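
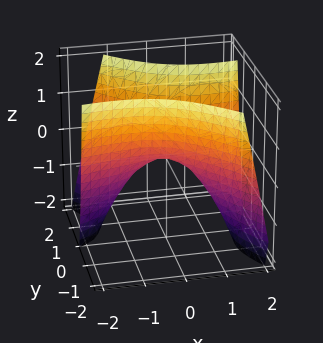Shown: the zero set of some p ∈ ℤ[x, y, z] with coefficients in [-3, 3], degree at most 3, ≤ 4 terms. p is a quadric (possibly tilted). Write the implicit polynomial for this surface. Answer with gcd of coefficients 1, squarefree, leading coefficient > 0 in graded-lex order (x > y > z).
x^2 - 3*x*y - 3*y^2 + 2*z

The degree is 2 — a generic line meets the surface in up to 2 points.
Reading off the gridlines: it crosses the x-axis at the gridline x = 0; one z-axis crossing is at z = 0; one y-axis crossing is at y = 0.
Fitting integer coefficients to these (and the overall shape) gives p.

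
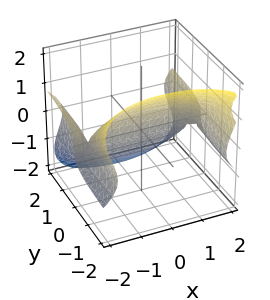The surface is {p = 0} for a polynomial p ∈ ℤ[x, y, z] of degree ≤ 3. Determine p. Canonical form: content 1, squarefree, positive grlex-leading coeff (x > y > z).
x^2*y - 2*y*z^2 - 2*z^3 - 3*y

1. Degree: the shape is more complex than any degree-2 surface, so deg p = 3.
2. Reading off the gridlines: one y-axis crossing is at y = 0; it meets the z-axis at z = 0 (among the integer gridlines); the visible x-axis segment lies entirely on the surface.
3. Together with the visible shape, these determine p as stated.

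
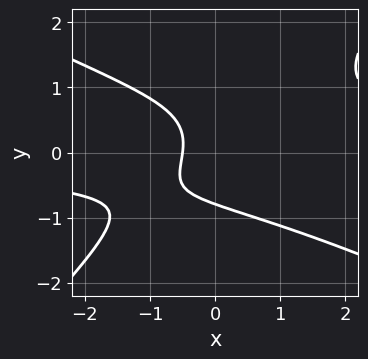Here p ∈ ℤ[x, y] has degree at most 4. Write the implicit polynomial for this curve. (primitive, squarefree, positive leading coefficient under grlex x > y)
x^2*y + x*y^2 - 2*y^3 - 2*x - 1

1. deg p = 3.
2. Putting this together gives p.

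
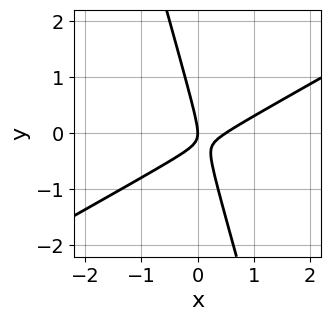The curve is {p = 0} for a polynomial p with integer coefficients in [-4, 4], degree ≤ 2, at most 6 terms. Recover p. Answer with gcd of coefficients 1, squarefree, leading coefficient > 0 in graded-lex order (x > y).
First, degree: a generic line meets the curve in up to 2 points, so deg p = 2.
Next, reading off the gridlines: it crosses the x-axis at the gridline x = 0; one y-axis crossing is at y = 0.
Finally, matching integer coefficients to the picture gives p.

2*x^2 - 3*x*y - y^2 - x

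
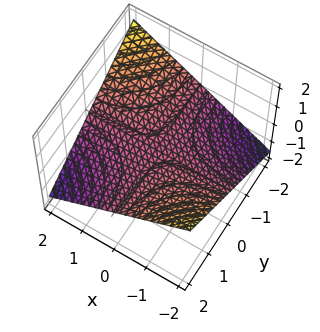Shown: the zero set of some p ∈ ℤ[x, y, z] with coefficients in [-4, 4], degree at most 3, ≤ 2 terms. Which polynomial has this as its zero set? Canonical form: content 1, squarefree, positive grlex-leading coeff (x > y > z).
x*y + 3*z

deg p = 2.
Checking where it meets the axes: every point of the y-axis in the box is on the surface; it crosses the z-axis at the gridline z = 0; every point of the x-axis in the box is on the surface.
Assembling these constraints gives the stated polynomial.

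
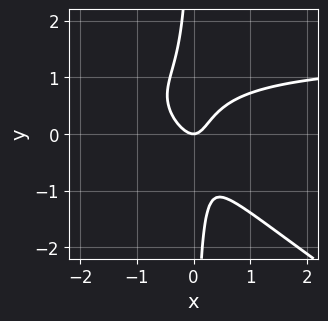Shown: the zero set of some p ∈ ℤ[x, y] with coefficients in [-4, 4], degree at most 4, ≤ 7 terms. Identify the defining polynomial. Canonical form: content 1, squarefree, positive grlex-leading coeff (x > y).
2*x^2*y + 3*x*y^2 - 3*x^2 - x*y + y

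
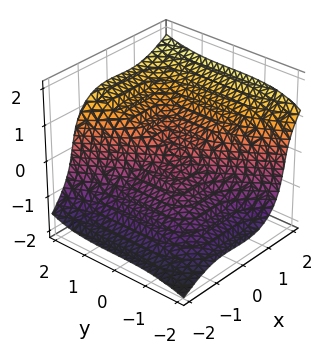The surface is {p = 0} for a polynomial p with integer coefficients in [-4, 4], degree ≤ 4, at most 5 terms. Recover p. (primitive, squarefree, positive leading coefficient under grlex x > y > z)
(a) The degree is 3 — the shape is more complex than any degree-2 surface.
(b) Checking where it meets the axes: it crosses the x-axis at the gridline x = 0; it crosses the y-axis at the gridline y = 0; it meets the z-axis at z = 0 (among the integer gridlines).
(c) Fitting integer coefficients to these (and the overall shape) gives p.

3*x^3 - 2*x^2*z + y^3 - 3*z^3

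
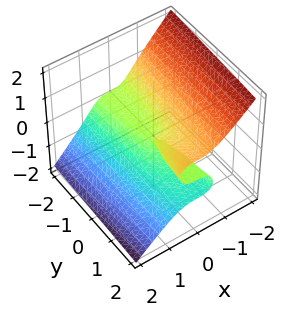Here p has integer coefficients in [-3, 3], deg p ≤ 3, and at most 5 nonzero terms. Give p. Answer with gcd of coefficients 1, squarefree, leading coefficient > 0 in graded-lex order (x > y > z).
3*x^3 + 3*z^3 - y*z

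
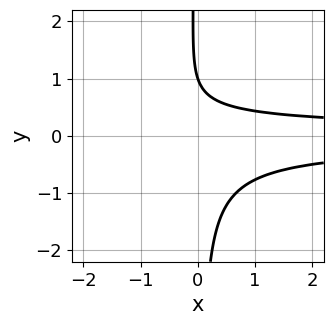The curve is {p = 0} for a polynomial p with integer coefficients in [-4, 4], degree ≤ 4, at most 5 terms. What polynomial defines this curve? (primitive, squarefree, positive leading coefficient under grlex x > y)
3*x*y^2 + y - 1

The degree is 3 — the shape is more complex than any degree-2 curve.
Reading off the gridlines: it crosses the y-axis at the gridline y = 1; the curve avoids every integer x-axis point in the box.
Matching integer coefficients to the picture gives p.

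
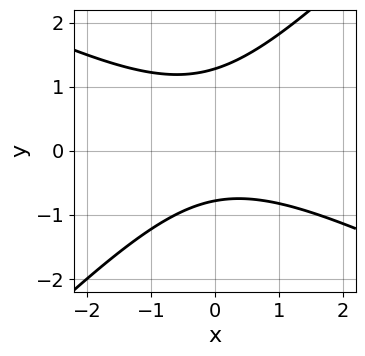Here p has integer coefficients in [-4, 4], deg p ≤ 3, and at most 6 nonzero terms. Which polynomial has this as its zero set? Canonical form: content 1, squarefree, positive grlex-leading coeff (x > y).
x^2 + x*y - 2*y^2 + y + 2

First, deg p = 2.
Next, checking where it meets the axes: it misses every integer gridline on the x-axis.
Finally, matching integer coefficients to the picture gives p.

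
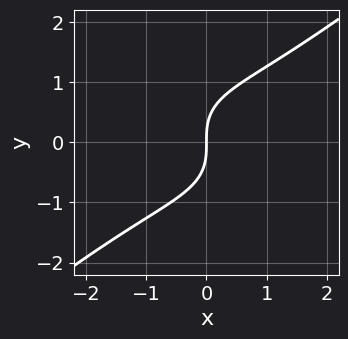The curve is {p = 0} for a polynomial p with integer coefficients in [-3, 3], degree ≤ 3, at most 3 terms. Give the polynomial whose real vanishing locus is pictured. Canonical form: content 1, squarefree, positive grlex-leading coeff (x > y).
deg p = 3.
Against the integer gridlines: one x-axis crossing is at x = 0; one y-axis crossing is at y = 0.
Together with the visible shape, these determine p as stated.

x^3 - 2*y^3 + 3*x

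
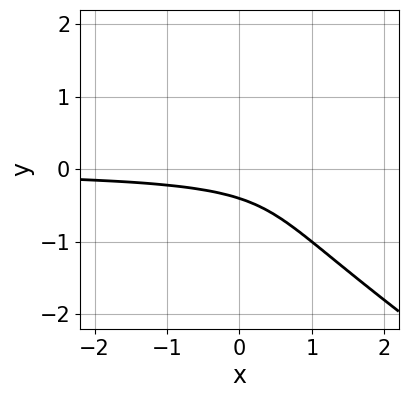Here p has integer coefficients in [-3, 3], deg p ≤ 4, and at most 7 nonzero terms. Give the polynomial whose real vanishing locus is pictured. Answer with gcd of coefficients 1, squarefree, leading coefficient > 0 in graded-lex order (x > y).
2*x*y^2 + 3*y^3 - 2*x*y + 2*y + 1

1. Degree: the shape is more complex than any degree-2 curve, so deg p = 3.
2. Against the integer gridlines: the curve avoids every integer x-axis point in the box.
3. Matching integer coefficients to the picture gives p.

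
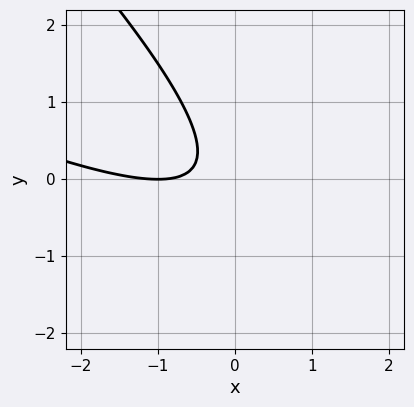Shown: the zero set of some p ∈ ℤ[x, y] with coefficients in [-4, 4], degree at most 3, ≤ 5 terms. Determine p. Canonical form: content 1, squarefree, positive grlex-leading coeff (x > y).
First, deg p = 2. The shape is more complex than any degree-1 curve.
Next, from the axis intercepts and sections: it crosses the x-axis at the gridline x = -1; it misses every integer gridline on the y-axis.
Finally, these observations pin down the coefficients.

x^2 + 3*x*y + 2*y^2 + 2*x + 1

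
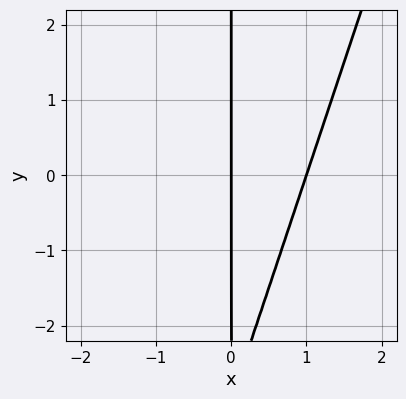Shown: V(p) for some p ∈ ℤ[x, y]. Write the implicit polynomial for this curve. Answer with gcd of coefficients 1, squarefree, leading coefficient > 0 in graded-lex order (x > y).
First, degree: the shape is more complex than any degree-1 curve, so deg p = 2.
Next, checking where it meets the axes: the visible y-axis segment lies entirely on the curve; the x-axis gridline crossings are at x ∈ {0, 1}.
Finally, the integer polynomial consistent with all of this is the stated p.

3*x^2 - x*y - 3*x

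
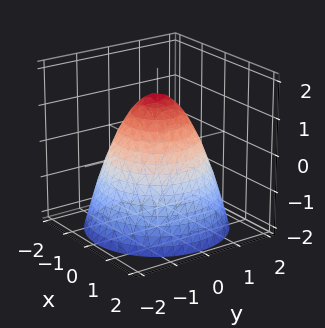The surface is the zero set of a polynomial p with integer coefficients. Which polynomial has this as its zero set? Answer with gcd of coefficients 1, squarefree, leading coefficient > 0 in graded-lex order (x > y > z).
2*x^2 + 2*y^2 + 2*z - 3

First, the degree is 2 — a generic line meets the surface in up to 2 points.
Then, symmetries: rotational symmetry about the z-axis ⇒ p depends on x, y only through x² + y².
Next, from the axis intercepts and sections: a circular section at z = -2 has radius between 1 and 2.
Finally, fitting integer coefficients to these (and the overall shape) gives p.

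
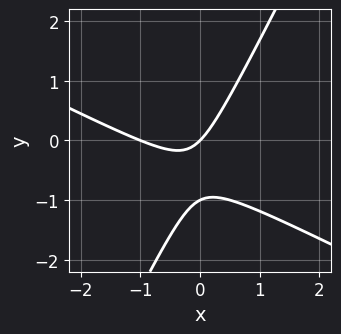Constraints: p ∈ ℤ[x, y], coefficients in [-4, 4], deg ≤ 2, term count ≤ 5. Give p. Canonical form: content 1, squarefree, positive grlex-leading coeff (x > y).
2*x^2 + 3*x*y - 2*y^2 + 2*x - 2*y

The degree is 2 — the shape is more complex than any degree-1 curve.
Reading off the gridlines: the x-axis gridline crossings are at x ∈ {-1, 0}; the y-axis gridline crossings are at y ∈ {-1, 0}.
Matching integer coefficients to the picture gives p.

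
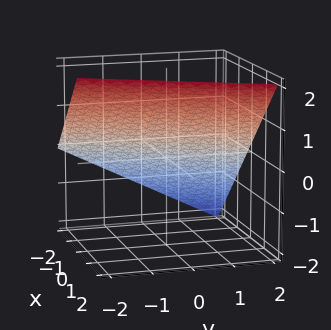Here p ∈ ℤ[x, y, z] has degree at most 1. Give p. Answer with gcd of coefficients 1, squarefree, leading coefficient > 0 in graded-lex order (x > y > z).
2*x - y - 2*z + 2

1. The degree is 1 — every cross-section is a straight line — this is a plane.
2. From the visible intercepts: it meets the y-axis at y = 2 (among the integer gridlines); it meets the z-axis at z = 1 (among the integer gridlines); one x-axis crossing is at x = -1.
3. Fitting integer coefficients to these (and the overall shape) gives p.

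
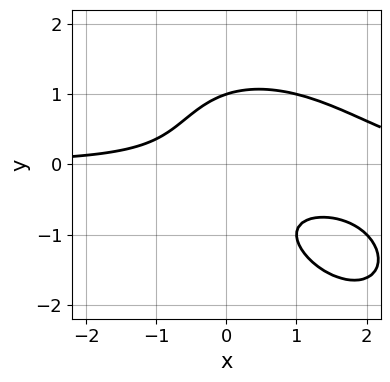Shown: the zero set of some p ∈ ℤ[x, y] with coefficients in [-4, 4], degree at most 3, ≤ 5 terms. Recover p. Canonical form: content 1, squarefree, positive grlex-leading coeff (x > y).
x^2*y + x*y^2 + y^3 - 2*x*y - 1

deg p = 3. The shape is more complex than any degree-2 curve.
Reading off the gridlines: it misses every integer gridline on the x-axis; one y-axis crossing is at y = 1.
Fitting integer coefficients to these (and the overall shape) gives p.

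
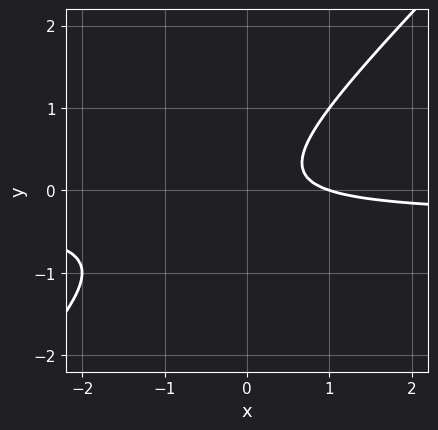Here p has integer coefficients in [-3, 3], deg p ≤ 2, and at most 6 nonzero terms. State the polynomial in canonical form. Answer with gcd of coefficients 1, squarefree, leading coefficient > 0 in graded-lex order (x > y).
3*x*y - 3*y^2 + x - 1

First, deg p = 2.
Next, against the integer gridlines: it misses every integer gridline on the y-axis; one x-axis crossing is at x = 1.
Finally, assembling these constraints gives the stated polynomial.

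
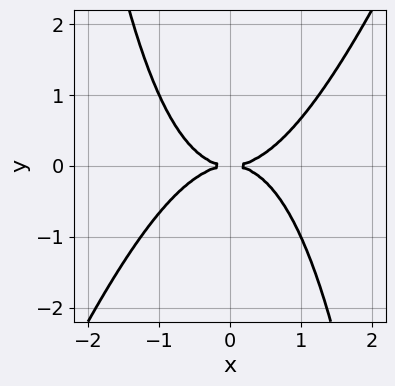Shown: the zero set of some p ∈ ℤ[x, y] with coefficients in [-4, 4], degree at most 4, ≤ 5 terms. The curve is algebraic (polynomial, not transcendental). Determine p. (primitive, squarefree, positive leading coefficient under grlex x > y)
First, the degree is 4 — no degree-3 curve has this shape.
Next, against the integer gridlines: one y-axis crossing is at y = 0; it crosses the x-axis at the gridline x = 0.
Finally, putting this together gives p.

2*x^4 - x^3*y - 3*y^2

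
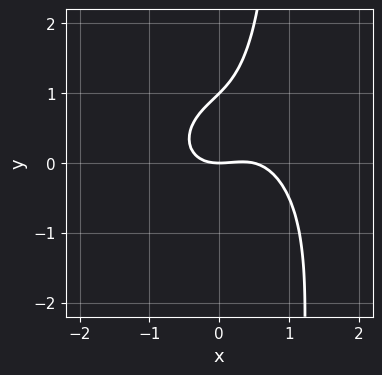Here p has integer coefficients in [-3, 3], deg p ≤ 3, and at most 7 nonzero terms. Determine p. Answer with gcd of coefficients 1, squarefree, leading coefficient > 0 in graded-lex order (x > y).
(a) Degree: no degree-2 curve has this shape, so deg p = 3.
(b) From the visible intercepts: it crosses the x-axis at the gridline x = 0; the y-axis gridline crossings are at y ∈ {0, 1}.
(c) Assembling these constraints gives the stated polynomial.

2*x^3 + 2*x*y^2 - x^2 - 2*y^2 + 2*y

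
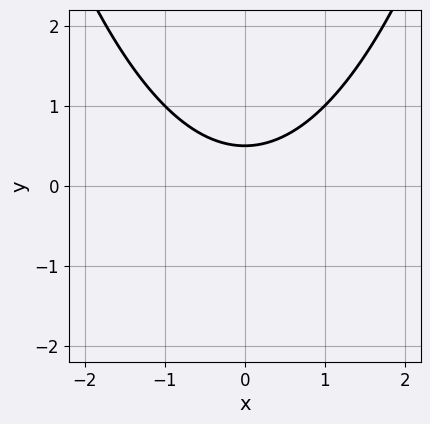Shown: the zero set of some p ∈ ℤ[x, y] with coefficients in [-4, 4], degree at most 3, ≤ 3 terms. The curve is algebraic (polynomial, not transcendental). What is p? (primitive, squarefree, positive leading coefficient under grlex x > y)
1. The degree is 2 — no degree-1 curve has this shape.
2. Symmetries: mirror symmetry x ↦ −x ⇒ only even powers of x.
3. Checking where it meets the axes: the curve avoids every integer x-axis point in the box.
4. Solving for integer coefficients yields p as stated.

x^2 - 2*y + 1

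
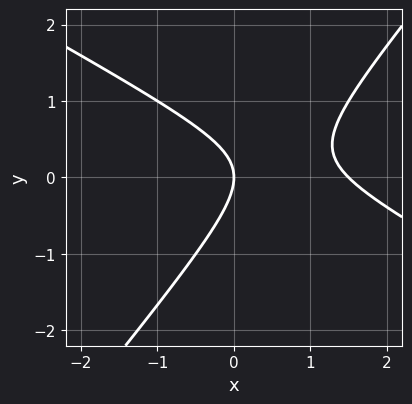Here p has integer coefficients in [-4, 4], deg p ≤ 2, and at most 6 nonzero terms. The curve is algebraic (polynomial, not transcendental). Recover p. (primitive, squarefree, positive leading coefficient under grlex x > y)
2*x^2 + 2*x*y - 3*y^2 - 3*x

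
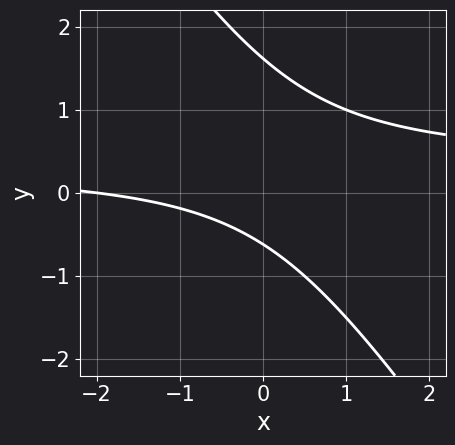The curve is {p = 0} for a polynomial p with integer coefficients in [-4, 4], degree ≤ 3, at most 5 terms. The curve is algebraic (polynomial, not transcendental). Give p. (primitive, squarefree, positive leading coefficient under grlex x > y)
3*x*y + 2*y^2 - x - 2*y - 2

First, degree: the shape is more complex than any degree-1 curve, so deg p = 2.
Next, against the integer gridlines: it crosses the x-axis at the gridline x = -2.
Finally, fitting integer coefficients to these (and the overall shape) gives p.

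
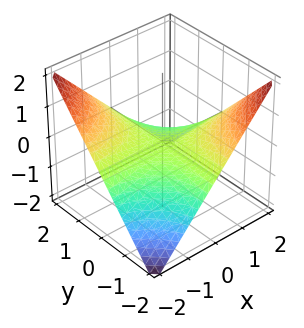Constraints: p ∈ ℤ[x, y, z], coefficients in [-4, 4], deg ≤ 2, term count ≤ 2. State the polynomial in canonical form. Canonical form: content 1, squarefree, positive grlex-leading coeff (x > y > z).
x*y + 2*z

1. Degree: a saddle surface; a quadric, so deg p = 2.
2. Observable constraints: it crosses the z-axis at the gridline z = 0; the visible y-axis segment lies entirely on the surface; every point of the x-axis in the box is on the surface.
3. Putting this together gives p.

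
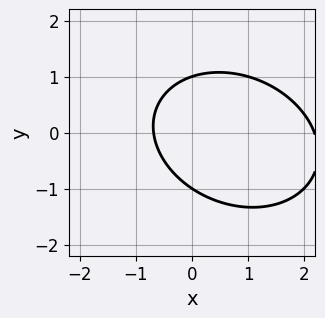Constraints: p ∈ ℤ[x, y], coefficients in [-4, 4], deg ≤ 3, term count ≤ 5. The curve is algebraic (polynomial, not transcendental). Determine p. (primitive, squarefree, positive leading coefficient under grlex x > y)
(a) Degree: no degree-1 curve has this shape, so deg p = 2.
(b) From the axis intercepts and sections: among the integer gridlines, it crosses the y-axis at y ∈ {-1, 1}.
(c) These observations pin down the coefficients.

2*x^2 + x*y + 3*y^2 - 3*x - 3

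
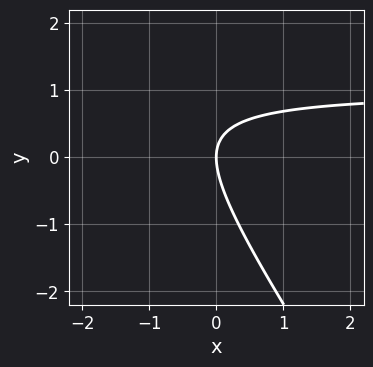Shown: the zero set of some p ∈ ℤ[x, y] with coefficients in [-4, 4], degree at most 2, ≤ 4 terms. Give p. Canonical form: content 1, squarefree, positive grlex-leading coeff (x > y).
3*x*y + 2*y^2 - 3*x

First, deg p = 2. The shape is more complex than any degree-1 curve.
Then, from the axis intercepts and sections: one y-axis crossing is at y = 0; one x-axis crossing is at x = 0.
Finally, matching integer coefficients to the picture gives p.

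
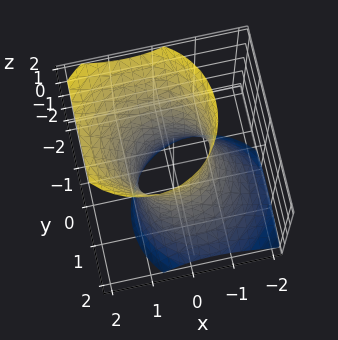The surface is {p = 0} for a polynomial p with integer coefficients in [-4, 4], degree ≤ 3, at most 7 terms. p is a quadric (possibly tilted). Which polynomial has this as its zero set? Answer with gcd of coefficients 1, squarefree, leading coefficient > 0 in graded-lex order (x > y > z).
deg p = 2. A generic line meets the surface in up to 2 points.
Against the integer gridlines: among the integer gridlines, it crosses the x-axis at x ∈ {-1, 1}; the y-axis gridline crossings are at y ∈ {-1, 1}; it misses every integer gridline on the z-axis.
Matching integer coefficients to the picture gives p.

3*x^2 - 2*x*z + 3*y^2 + 2*y*z - z^2 - 3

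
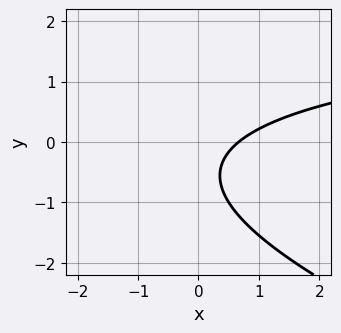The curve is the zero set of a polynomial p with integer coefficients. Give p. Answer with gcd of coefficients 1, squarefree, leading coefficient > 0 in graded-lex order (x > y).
First, deg p = 2. No degree-1 curve has this shape.
Then, observable constraints: the curve avoids every integer y-axis point in the box.
Finally, these observations pin down the coefficients.

x*y + 3*y^2 - 3*x + 3*y + 2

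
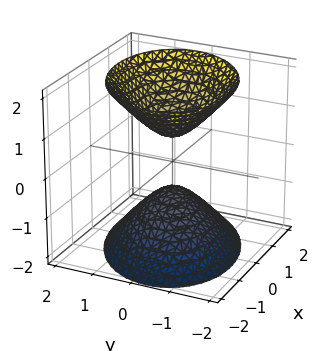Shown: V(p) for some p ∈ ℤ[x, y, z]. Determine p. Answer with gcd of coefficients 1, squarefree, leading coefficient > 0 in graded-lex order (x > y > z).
1. The picture has 2 separate pieces. They look like related sheets of one shape, so recover p as a whole.
2. deg p = 2. The shape is more complex than any degree-1 surface.
3. From the visible intercepts: no x-intercept at any integer in the box; no y-intercept at any integer in the box.
4. These observations pin down the coefficients.

2*x^2 - x*y + 3*y^2 - 2*z^2 + 1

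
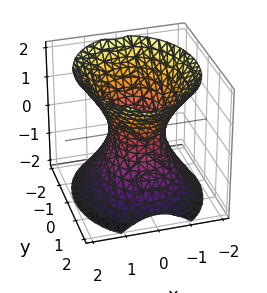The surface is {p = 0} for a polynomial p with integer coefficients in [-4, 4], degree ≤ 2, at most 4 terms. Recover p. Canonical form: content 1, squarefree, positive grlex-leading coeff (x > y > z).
3*x^2 + 2*y^2 - 2*z^2 - 2

(a) The degree is 2 — one connected sheet with a waist; a quadric.
(b) Symmetries: the x ↦ −x reflection is a symmetry, so x appears only in even powers; the y ↦ −y reflection is a symmetry, so y appears only in even powers; the z ↦ −z reflection is a symmetry, so z appears only in even powers.
(c) Observable constraints: no z-intercept at any integer in the box; the y-axis gridline crossings are at y ∈ {-1, 1}.
(d) These observations pin down the coefficients.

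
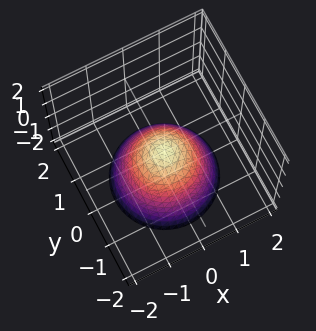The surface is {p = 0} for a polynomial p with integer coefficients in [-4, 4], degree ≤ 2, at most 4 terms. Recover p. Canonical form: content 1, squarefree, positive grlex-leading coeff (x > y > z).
x^2 + y^2 + z

deg p = 2. A paraboloid; a quadric.
Symmetry: the surface is invariant under rotation about z: p = q(x² + y², z).
Against the integer gridlines: one x-axis crossing is at x = 0; it meets the y-axis at y = 0 (among the integer gridlines); it meets the z-axis at z = 0 (among the integer gridlines).
Putting this together gives p.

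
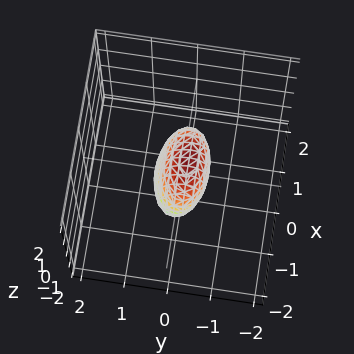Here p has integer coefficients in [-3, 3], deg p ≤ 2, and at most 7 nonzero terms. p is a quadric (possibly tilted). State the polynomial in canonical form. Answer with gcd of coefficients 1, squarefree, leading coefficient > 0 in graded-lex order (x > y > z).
x^2 + 3*y^2 + y*z + z^2 - 1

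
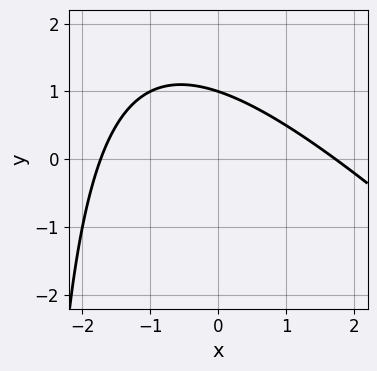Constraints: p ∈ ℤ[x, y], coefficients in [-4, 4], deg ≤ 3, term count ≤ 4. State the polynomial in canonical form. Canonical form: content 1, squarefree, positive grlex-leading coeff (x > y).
x^2 + x*y + 3*y - 3

First, degree: the shape is more complex than any degree-1 curve, so deg p = 2.
Next, against the integer gridlines: one y-axis crossing is at y = 1.
Finally, together with the visible shape, these determine p as stated.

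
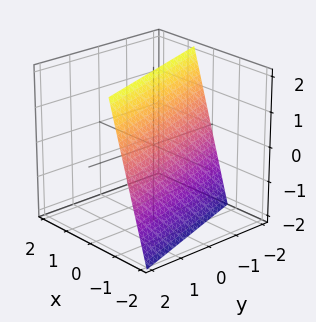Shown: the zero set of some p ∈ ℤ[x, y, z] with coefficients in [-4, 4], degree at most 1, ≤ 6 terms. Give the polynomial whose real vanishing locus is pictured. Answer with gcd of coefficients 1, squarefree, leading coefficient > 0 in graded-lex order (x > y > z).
3*x + y - z + 2

1. deg p = 1. The surface is flat (a plane).
2. From the visible intercepts: one z-axis crossing is at z = 2; it meets the y-axis at y = -2 (among the integer gridlines).
3. The integer polynomial consistent with all of this is the stated p.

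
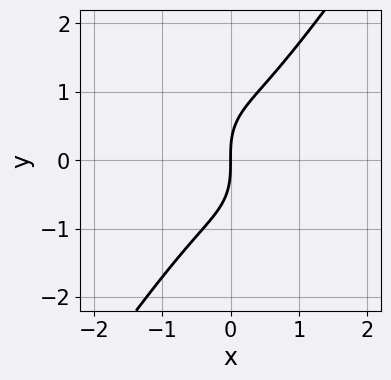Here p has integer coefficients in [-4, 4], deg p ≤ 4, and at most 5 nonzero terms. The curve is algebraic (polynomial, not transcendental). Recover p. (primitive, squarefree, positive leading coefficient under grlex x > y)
3*x^3 - y^3 + 2*x

1. Degree: no degree-2 curve has this shape, so deg p = 3.
2. From the visible intercepts: it meets the y-axis at y = 0 (among the integer gridlines); it crosses the x-axis at the gridline x = 0.
3. Fitting integer coefficients to these (and the overall shape) gives p.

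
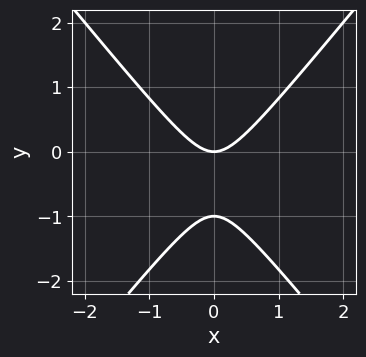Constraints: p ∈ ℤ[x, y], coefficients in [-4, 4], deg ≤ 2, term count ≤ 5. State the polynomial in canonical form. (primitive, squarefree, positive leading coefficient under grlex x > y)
3*x^2 - 2*y^2 - 2*y

The degree is 2 — the shape is more complex than any degree-1 curve.
Symmetries: the x ↦ −x reflection is a symmetry, so x appears only in even powers.
Observable constraints: it meets the x-axis at x = 0 (among the integer gridlines); among the integer gridlines, it crosses the y-axis at y ∈ {-1, 0}.
Matching integer coefficients to the picture gives p.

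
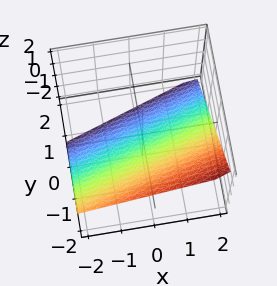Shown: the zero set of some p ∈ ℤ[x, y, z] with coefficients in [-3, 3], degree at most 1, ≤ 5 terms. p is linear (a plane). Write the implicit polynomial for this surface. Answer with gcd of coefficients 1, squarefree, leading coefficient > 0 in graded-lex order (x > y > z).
x - 3*y - 3*z - 2

First, the degree is 1 — the surface is flat (a plane).
Next, observable constraints: one x-axis crossing is at x = 2.
Finally, these observations pin down the coefficients.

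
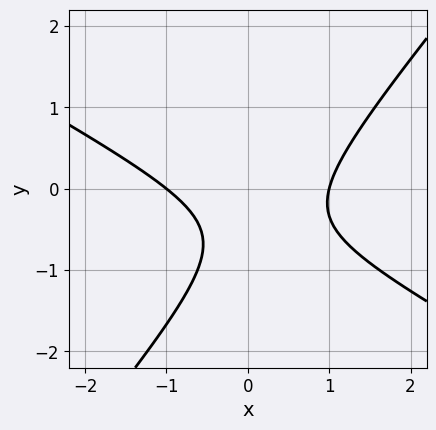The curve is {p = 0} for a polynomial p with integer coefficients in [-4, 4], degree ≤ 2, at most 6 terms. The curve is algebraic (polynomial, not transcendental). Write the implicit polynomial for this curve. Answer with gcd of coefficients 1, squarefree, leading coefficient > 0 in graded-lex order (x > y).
deg p = 2. The shape is more complex than any degree-1 curve.
Reading off the gridlines: it misses every integer gridline on the y-axis; among the integer gridlines, it crosses the x-axis at x ∈ {-1, 1}.
Together with the visible shape, these determine p as stated.

2*x^2 + 2*x*y - 3*y^2 - 3*y - 2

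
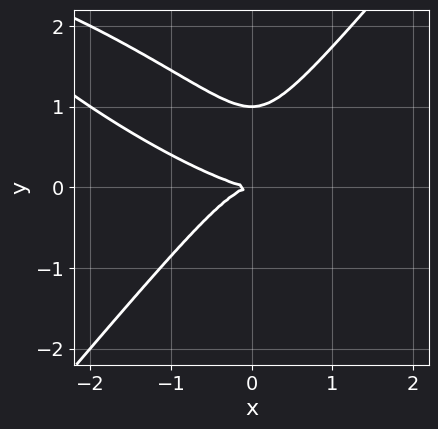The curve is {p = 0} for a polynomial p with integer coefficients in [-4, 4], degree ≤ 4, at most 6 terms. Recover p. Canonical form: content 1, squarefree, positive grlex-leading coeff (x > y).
First, deg p = 3.
Then, against the integer gridlines: among the integer gridlines, it crosses the y-axis at y ∈ {0, 1}; it crosses the x-axis at the gridline x = 0.
Finally, solving for integer coefficients yields p as stated.

x^3 + 2*x^2*y - 2*y^3 + 2*y^2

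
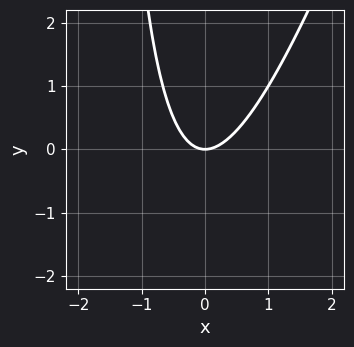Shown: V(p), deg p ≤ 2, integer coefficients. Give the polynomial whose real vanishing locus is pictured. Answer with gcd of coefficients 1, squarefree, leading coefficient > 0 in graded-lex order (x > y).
3*x^2 - x*y - 2*y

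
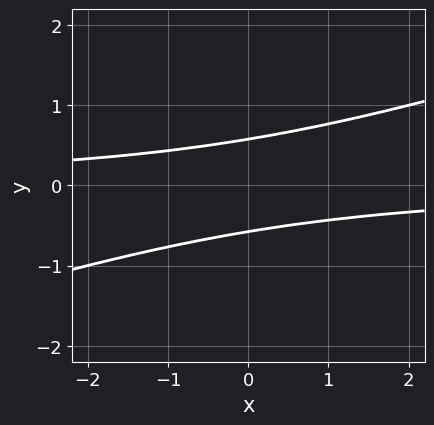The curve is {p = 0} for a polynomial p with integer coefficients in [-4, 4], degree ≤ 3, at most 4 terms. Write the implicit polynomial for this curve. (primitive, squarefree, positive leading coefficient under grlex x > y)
x*y - 3*y^2 + 1

First, the degree is 2 — no degree-1 curve has this shape.
Next, observable constraints: the curve avoids every integer x-axis point in the box.
Finally, matching integer coefficients to the picture gives p.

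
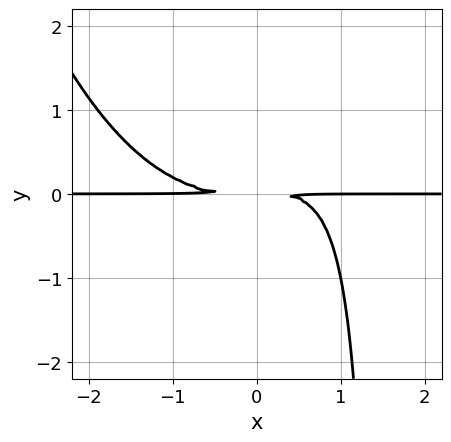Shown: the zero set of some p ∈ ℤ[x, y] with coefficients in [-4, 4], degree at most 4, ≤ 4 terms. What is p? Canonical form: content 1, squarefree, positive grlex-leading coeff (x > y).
First, deg p = 4. The shape is more complex than any degree-3 curve.
Then, reading off the gridlines: the visible x-axis segment lies entirely on the curve.
Finally, these observations pin down the coefficients.

x^3*y - 2*x*y^2 + 3*y^2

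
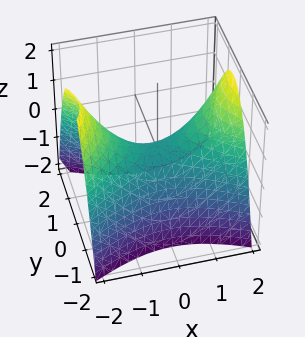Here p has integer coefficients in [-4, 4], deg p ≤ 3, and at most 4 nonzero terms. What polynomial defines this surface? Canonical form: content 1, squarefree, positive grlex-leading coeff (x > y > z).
(a) The degree is 2 — a hyperbolic paraboloid; a quadric.
(b) Symmetries: mirror symmetry y ↦ −y ⇒ only even powers of y; it's symmetric under x → −x, forcing even powers of x.
(c) From the visible intercepts: it meets the y-axis at y = 0 (among the integer gridlines); it crosses the x-axis at the gridline x = 0.
(d) Solving for integer coefficients yields p as stated.

x^2 - 2*y^2 - 2*z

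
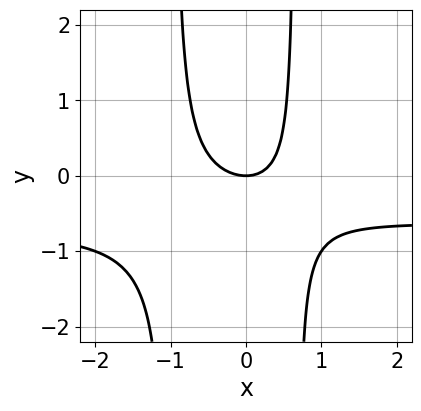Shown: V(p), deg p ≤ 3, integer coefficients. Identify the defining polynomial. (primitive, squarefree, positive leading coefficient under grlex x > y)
deg p = 3.
Reading off the gridlines: it meets the y-axis at y = 0 (among the integer gridlines); it crosses the x-axis at the gridline x = 0.
Together with the visible shape, these determine p as stated.

3*x^2*y + 2*x^2 + x*y - 2*y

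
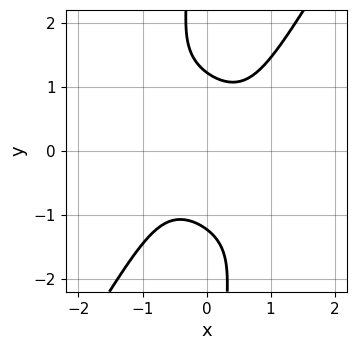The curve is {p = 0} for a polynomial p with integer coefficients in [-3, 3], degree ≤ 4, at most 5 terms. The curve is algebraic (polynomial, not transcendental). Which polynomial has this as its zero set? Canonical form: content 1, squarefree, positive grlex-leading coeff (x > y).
First, deg p = 4. A generic line meets the curve in up to 4 points.
Then, from the axis intercepts and sections: it misses every integer gridline on the x-axis.
Finally, fitting integer coefficients to these (and the overall shape) gives p.

3*x^4 + 3*x^3*y - 2*x*y^3 - 2*y^2 + 3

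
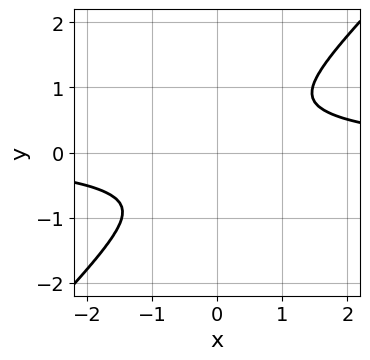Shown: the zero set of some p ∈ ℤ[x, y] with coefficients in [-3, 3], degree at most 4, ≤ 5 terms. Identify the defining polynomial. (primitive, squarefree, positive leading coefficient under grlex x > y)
First, deg p = 4. A generic line meets the curve in up to 4 points.
Finally, putting this together gives p.

x^3*y - y^4 - x^2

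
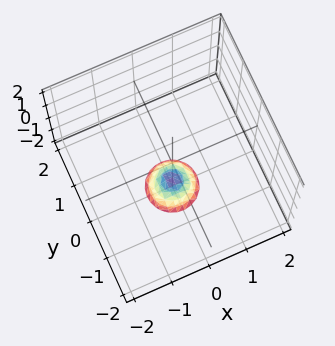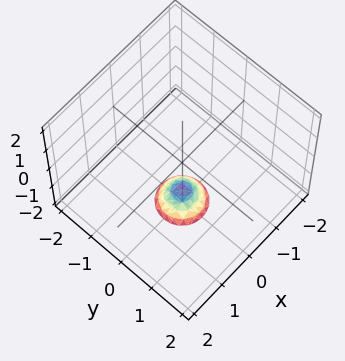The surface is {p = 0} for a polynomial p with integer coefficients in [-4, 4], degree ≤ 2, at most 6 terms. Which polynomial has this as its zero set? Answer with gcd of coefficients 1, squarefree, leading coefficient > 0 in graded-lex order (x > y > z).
(a) The degree is 2 — the shape is more complex than any degree-1 surface.
(b) Symmetry: the z-axis is an axis of rotation, so x and y enter only as x² + y².
(c) Observable constraints: the surface avoids every integer y-axis point in the box; the surface avoids every integer x-axis point in the box; a circular section at z = -2 has radius between 0 and 1.
(d) The integer polynomial consistent with all of this is the stated p.

3*x^2 + 3*y^2 + 2*z + 3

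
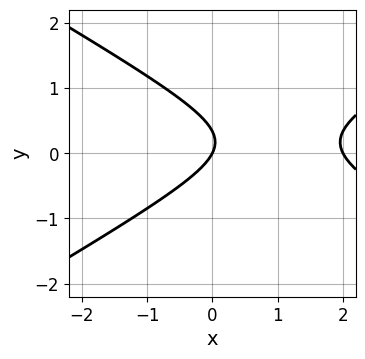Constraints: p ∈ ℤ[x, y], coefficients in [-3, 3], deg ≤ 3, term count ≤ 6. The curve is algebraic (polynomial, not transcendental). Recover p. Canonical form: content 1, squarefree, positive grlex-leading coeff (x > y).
x^2 - 3*y^2 - 2*x + y

First, degree: the shape is more complex than any degree-1 curve, so deg p = 2.
Next, from the visible intercepts: it meets the y-axis at y = 0 (among the integer gridlines); the x-axis gridline crossings are at x ∈ {0, 2}.
Finally, fitting integer coefficients to these (and the overall shape) gives p.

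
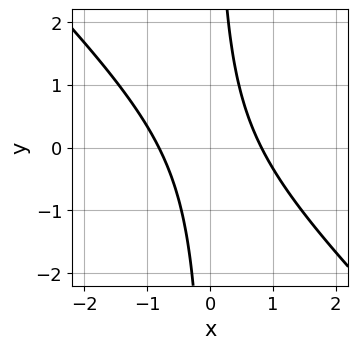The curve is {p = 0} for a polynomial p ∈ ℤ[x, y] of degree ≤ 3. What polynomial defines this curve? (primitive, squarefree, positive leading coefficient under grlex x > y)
1. The degree is 2 — no degree-1 curve has this shape.
2. Checking where it meets the axes: the curve avoids every integer y-axis point in the box.
3. The integer polynomial consistent with all of this is the stated p.

3*x^2 + 3*x*y - 2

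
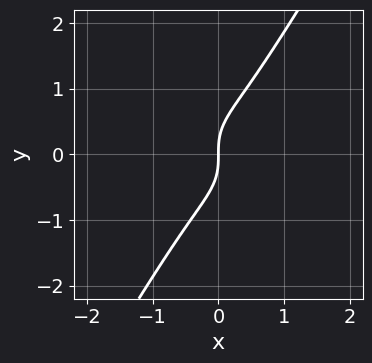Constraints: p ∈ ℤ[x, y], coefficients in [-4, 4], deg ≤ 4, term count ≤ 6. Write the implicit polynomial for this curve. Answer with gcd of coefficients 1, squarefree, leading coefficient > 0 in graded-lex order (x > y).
The degree is 3 — no degree-2 curve has this shape.
Reading off the gridlines: one y-axis crossing is at y = 0; it meets the x-axis at x = 0 (among the integer gridlines).
Putting this together gives p.

2*x^3 + x*y^2 - y^3 + x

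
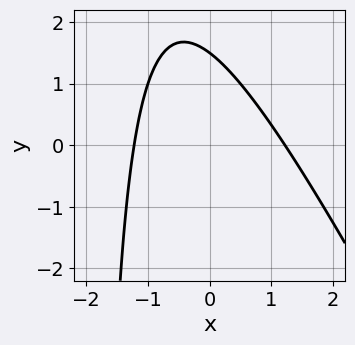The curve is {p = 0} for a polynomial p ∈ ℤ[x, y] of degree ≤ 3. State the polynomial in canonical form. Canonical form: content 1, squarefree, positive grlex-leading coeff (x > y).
1. Degree: the shape is more complex than any degree-1 curve, so deg p = 2.
2. Putting this together gives p.

2*x^2 + x*y + 2*y - 3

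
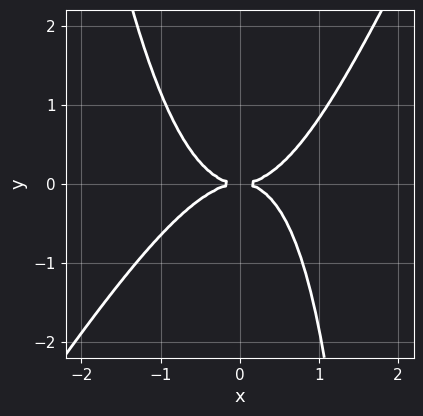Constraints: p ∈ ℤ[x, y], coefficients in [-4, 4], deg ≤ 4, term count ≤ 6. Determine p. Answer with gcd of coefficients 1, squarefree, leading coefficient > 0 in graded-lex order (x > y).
3*x^4 - 2*x^3*y + x*y^2 - 3*y^2

First, degree: no degree-3 curve has this shape, so deg p = 4.
Next, from the axis intercepts and sections: it crosses the x-axis at the gridline x = 0; it meets the y-axis at y = 0 (among the integer gridlines).
Finally, putting this together gives p.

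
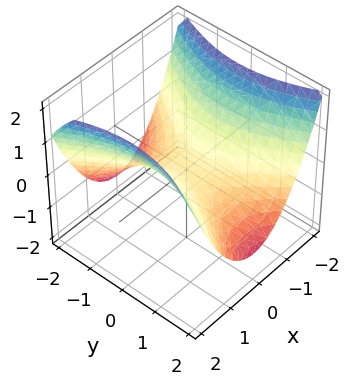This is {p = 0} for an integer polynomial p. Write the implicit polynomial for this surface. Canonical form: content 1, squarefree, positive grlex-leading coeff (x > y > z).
1. Degree: a saddle surface; a quadric, so deg p = 2.
2. Symmetries: mirror symmetry x ↦ −x ⇒ only even powers of x; it's symmetric under y → −y, forcing even powers of y.
3. From the axis intercepts and sections: it meets the x-axis at x = 0 (among the integer gridlines); it crosses the y-axis at the gridline y = 0.
4. Putting this together gives p.

2*x^2 - y^2 - 3*z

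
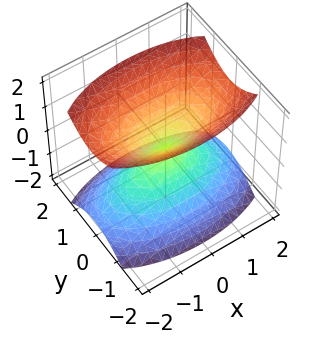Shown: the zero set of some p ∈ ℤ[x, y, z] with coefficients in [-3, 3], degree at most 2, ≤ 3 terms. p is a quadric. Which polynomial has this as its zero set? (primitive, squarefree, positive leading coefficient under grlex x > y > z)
1. There are 2 components.
2. The degree is 2 — a double cone through the origin; a quadric.
3. Symmetries: mirror symmetry z ↦ −z ⇒ only even powers of z; the y ↦ −y reflection is a symmetry, so y appears only in even powers; the x ↦ −x reflection is a symmetry, so x appears only in even powers.
4. Checking where it meets the axes: one z-axis crossing is at z = 0; it meets the y-axis at y = 0 (among the integer gridlines); one x-axis crossing is at x = 0.
5. The integer polynomial consistent with all of this is the stated p.

x^2 + 3*y^2 - 2*z^2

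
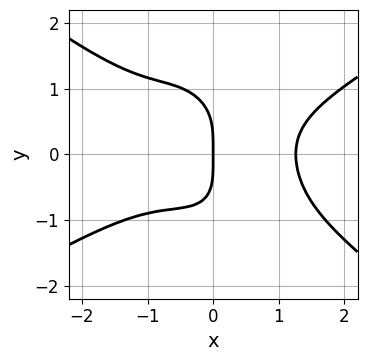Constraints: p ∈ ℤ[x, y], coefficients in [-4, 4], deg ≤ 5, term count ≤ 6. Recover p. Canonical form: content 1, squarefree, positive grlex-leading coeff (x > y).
x^4 - 2*x^2*y^2 - x*y^3 - y^4 - 2*x

Degree: no degree-3 curve has this shape, so deg p = 4.
Observable constraints: one y-axis crossing is at y = 0; it crosses the x-axis at the gridline x = 0.
Putting this together gives p.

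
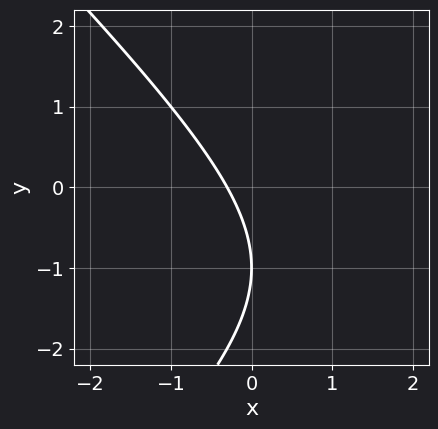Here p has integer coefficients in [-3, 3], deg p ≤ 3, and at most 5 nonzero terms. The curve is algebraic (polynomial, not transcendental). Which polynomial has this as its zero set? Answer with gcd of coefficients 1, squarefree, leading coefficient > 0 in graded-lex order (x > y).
x^2 - y^2 - 3*x - 2*y - 1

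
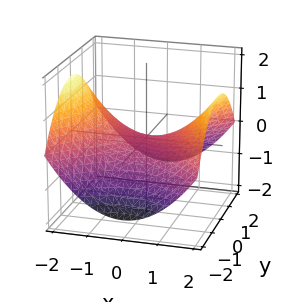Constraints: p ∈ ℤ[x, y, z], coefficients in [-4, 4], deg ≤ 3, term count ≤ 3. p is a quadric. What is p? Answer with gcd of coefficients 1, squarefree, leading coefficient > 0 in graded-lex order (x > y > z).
x^2 - y^2 - 3*z

deg p = 2. A saddle surface; a quadric.
Symmetries: the y ↦ −y reflection is a symmetry, so y appears only in even powers; it's symmetric under x → −x, forcing even powers of x.
From the visible intercepts: it crosses the x-axis at the gridline x = 0; it crosses the z-axis at the gridline z = 0; one y-axis crossing is at y = 0.
Matching integer coefficients to the picture gives p.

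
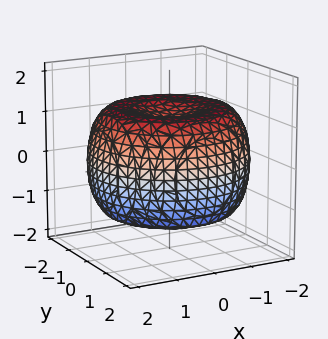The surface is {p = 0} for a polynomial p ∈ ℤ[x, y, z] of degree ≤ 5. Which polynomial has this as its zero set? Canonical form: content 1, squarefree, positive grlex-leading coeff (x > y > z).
x^4 + 2*x^2*y^2 + y^4 - 3*x^2 - 3*y^2 + 3*z^2 - 3

First, degree: the shape is more complex than any degree-3 surface, so deg p = 4.
Next, by symmetry, the surface is invariant under rotation about z: p = q(x² + y², z).
Next, against the integer gridlines: the z-axis gridline crossings are at z ∈ {-1, 1}; a circular section at z = 1 has radius between 1 and 2.
Finally, the integer polynomial consistent with all of this is the stated p.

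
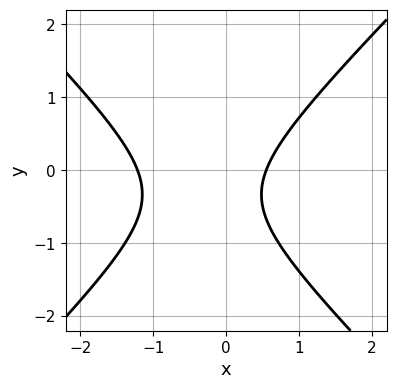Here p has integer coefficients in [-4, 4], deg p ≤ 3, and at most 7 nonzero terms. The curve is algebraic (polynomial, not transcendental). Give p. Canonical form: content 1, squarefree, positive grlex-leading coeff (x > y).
3*x^2 - 3*y^2 + 2*x - 2*y - 2

1. Degree: a generic line meets the curve in up to 2 points, so deg p = 2.
2. Reading off the gridlines: the curve avoids every integer y-axis point in the box.
3. Matching integer coefficients to the picture gives p.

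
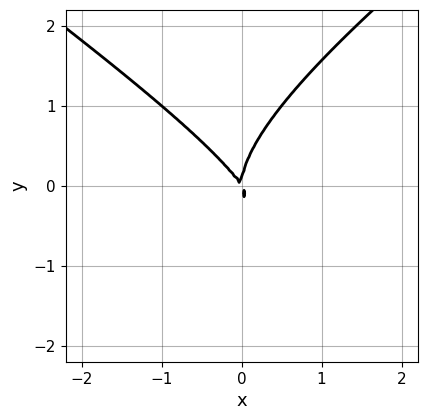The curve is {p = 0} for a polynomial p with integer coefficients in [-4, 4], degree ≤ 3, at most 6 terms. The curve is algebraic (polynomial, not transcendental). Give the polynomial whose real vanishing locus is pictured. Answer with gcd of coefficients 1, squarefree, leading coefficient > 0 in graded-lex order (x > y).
x^2*y - 2*y^3 + 3*x^2 + 2*x*y

First, deg p = 3. A generic line meets the curve in up to 3 points.
Next, checking where it meets the axes: one y-axis crossing is at y = 0; it crosses the x-axis at the gridline x = 0.
Finally, putting this together gives p.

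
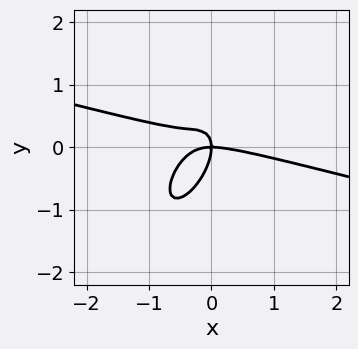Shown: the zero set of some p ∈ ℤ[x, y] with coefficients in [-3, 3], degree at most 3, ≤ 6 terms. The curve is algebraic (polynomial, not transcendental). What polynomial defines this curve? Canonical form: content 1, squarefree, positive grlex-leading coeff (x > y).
The degree is 3 — the shape is more complex than any degree-2 curve.
From the axis intercepts and sections: it meets the x-axis at x = 0 (among the integer gridlines); one y-axis crossing is at y = 0.
Matching integer coefficients to the picture gives p.

x^3 + 3*x^2*y - 3*x*y^2 + 2*y^3 + 2*x*y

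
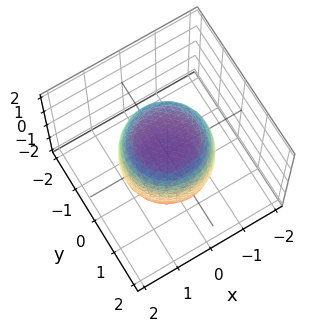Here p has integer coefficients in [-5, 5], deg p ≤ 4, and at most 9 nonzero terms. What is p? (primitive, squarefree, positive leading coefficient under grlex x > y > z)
deg p = 4.
By symmetry, the surface is invariant under rotation about z: p = q(x² + y², z).
Observable constraints: a circular section at z = 0 has radius between 1 and 2.
Assembling these constraints gives the stated polynomial.

2*x^4 + 4*x^2*y^2 + 2*y^4 - x^2 - y^2 + 2*z^2 - 3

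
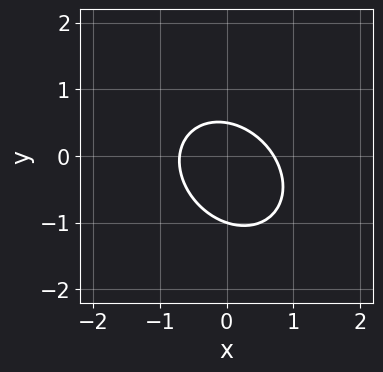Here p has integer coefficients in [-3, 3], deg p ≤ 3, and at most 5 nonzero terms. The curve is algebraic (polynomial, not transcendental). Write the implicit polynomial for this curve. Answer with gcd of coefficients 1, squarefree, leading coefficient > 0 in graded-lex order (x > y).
Degree: a generic line meets the curve in up to 2 points, so deg p = 2.
Checking where it meets the axes: it meets the y-axis at y = -1 (among the integer gridlines).
Fitting integer coefficients to these (and the overall shape) gives p.

2*x^2 + x*y + 2*y^2 + y - 1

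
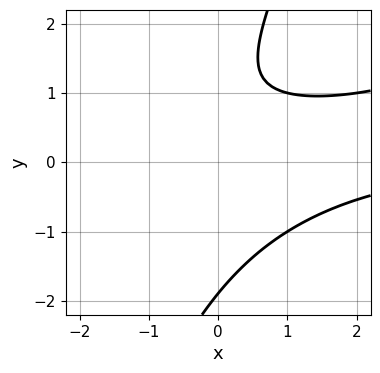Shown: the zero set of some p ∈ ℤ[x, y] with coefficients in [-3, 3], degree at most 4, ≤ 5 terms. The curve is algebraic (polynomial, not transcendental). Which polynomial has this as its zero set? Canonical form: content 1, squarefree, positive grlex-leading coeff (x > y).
x^2*y - 3*x*y^2 + y^3 - 2*y + 3

Degree: a generic line meets the curve in up to 3 points, so deg p = 3.
Observable constraints: the curve avoids every integer x-axis point in the box.
Fitting integer coefficients to these (and the overall shape) gives p.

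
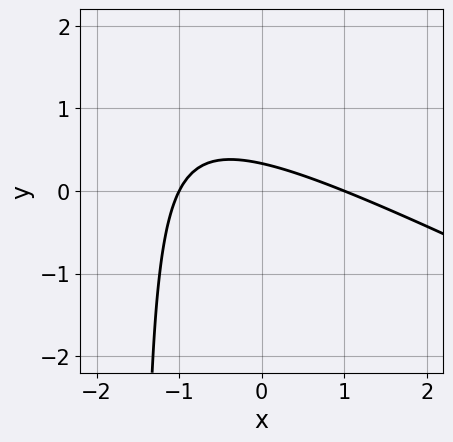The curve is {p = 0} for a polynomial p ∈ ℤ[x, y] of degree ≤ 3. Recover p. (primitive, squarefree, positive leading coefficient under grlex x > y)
First, deg p = 2.
Next, against the integer gridlines: the x-axis gridline crossings are at x ∈ {-1, 1}.
Finally, fitting integer coefficients to these (and the overall shape) gives p.

x^2 + 2*x*y + 3*y - 1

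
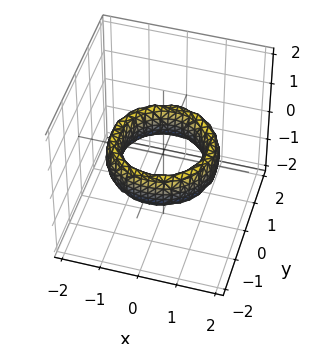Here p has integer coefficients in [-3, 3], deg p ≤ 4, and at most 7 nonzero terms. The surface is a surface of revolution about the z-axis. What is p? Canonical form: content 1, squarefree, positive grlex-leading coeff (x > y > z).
x^4 + 2*x^2*y^2 + y^4 - 3*x^2 - 3*y^2 + z^2 + 2

Degree: no degree-3 surface has this shape, so deg p = 4.
Symmetry: every cross-section ⟂ z is a circle, so x, y appear only via x² + y².
From the axis intercepts and sections: among the integer gridlines, it crosses the x-axis at x ∈ {-1, 1}; a circular section at z = 0 has radius exactly 1.
Putting this together gives p. Check: (0, -1, 0) on the y-axis lies on the surface, and p(0, -1, 0) = 0. ✓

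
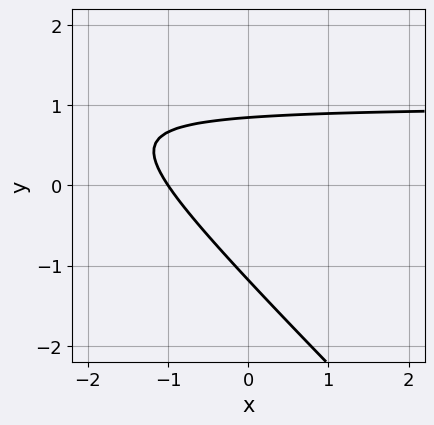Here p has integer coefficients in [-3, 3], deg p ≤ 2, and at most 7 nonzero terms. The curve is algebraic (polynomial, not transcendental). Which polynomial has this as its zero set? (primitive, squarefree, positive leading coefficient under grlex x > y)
The degree is 2 — no degree-1 curve has this shape.
From the axis intercepts and sections: one x-axis crossing is at x = -1.
Putting this together gives p.

3*x*y + 3*y^2 - 3*x + y - 3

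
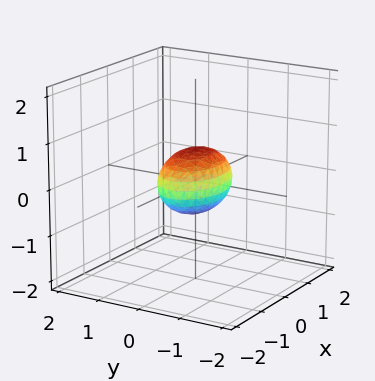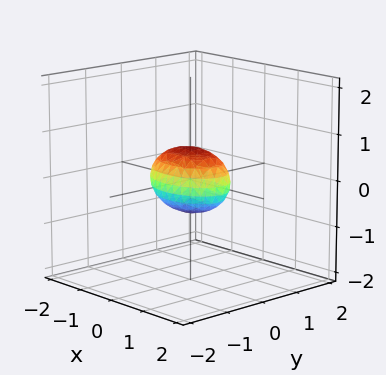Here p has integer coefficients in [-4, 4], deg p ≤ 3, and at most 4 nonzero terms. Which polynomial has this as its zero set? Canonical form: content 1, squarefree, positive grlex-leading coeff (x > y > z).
x^2 + 2*y^2 + 2*z^2 - 1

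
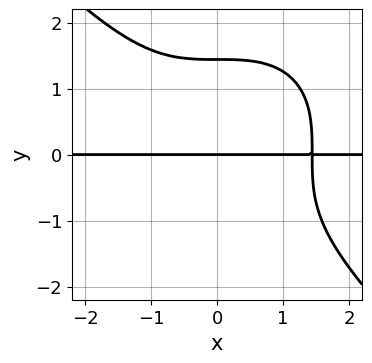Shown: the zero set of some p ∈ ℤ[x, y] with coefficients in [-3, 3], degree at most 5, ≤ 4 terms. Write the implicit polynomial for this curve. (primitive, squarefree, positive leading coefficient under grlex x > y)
(a) Degree: no degree-3 curve has this shape, so deg p = 4.
(b) Observable constraints: it crosses the y-axis at the gridline y = 0; the visible x-axis segment lies entirely on the curve.
(c) Solving for integer coefficients yields p as stated.

x^3*y + y^4 - 3*y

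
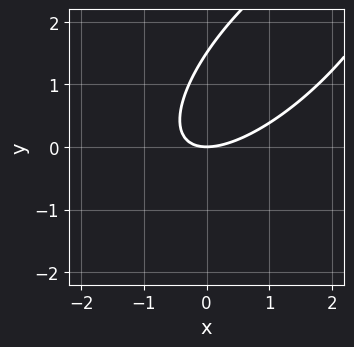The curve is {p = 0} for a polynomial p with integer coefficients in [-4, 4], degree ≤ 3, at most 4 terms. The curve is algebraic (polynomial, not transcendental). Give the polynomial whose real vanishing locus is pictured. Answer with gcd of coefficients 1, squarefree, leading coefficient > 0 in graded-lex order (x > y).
1. deg p = 2.
2. From the axis intercepts and sections: it crosses the x-axis at the gridline x = 0; one y-axis crossing is at y = 0.
3. Assembling these constraints gives the stated polynomial.

2*x^2 - 3*x*y + 2*y^2 - 3*y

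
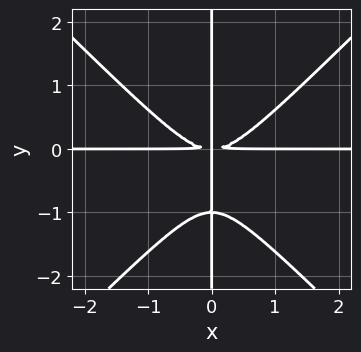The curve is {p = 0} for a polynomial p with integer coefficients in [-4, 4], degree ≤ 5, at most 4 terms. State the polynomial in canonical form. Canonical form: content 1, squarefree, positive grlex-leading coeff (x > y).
1. Degree: a generic line meets the curve in up to 4 points, so deg p = 4.
2. Checking where it meets the axes: every point of the y-axis in the box is on the curve; the visible x-axis segment lies entirely on the curve.
3. Assembling these constraints gives the stated polynomial.

x^3*y - x*y^3 - x*y^2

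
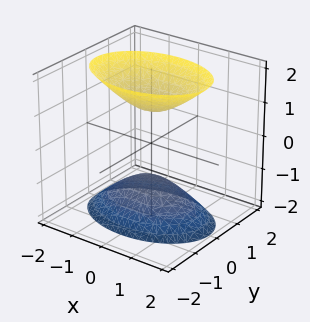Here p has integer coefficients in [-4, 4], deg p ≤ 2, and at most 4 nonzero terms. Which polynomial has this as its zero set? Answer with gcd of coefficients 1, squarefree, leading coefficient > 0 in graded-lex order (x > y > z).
x^2 + 2*y^2 - z^2 + 1

I count 2 distinct pieces. Treating them together as one polynomial.
deg p = 2. Two sheets facing apart; a quadric.
Symmetries: it's symmetric under y → −y, forcing even powers of y; it's symmetric under x → −x, forcing even powers of x; it's symmetric under z → −z, forcing even powers of z.
From the visible intercepts: the surface avoids every integer x-axis point in the box; the surface avoids every integer y-axis point in the box.
Solving for integer coefficients yields p as stated. Check: (0, 0, 1) on the z-axis lies on the surface, and p(0, 0, 1) = 0. ✓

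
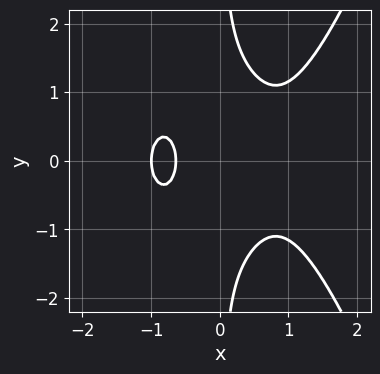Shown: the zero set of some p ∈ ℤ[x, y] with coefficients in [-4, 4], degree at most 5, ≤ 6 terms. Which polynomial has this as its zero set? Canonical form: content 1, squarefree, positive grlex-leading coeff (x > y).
(a) Degree: the shape is more complex than any degree-3 curve, so deg p = 4.
(b) Symmetries: it's symmetric under y → −y, forcing even powers of y.
(c) Against the integer gridlines: it meets the x-axis at x = -1 (among the integer gridlines); no y-intercept at any integer in the box.
(d) These observations pin down the coefficients.

3*x^4 - 3*x*y^2 - 3*x^2 + 2*x + 2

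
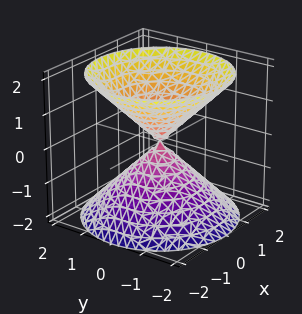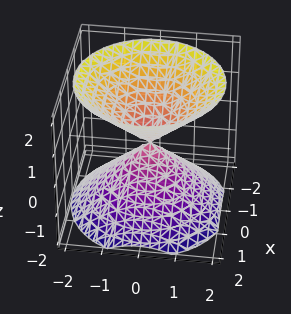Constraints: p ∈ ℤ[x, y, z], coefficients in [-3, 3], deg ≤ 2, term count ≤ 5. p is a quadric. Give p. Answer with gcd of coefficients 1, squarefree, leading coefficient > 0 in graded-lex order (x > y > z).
x^2 + y^2 - z^2

1. I count 2 distinct pieces. Treating them together as one polynomial.
2. Degree: a double cone through the origin; a quadric, so deg p = 2.
3. Symmetry: every cross-section ⟂ z is a circle, so x, y appear only via x² + y²; mirror symmetry z ↦ −z ⇒ only even powers of z.
4. Checking where it meets the axes: it crosses the y-axis at the gridline y = 0; it crosses the x-axis at the gridline x = 0; it crosses the z-axis at the gridline z = 0.
5. Fitting integer coefficients to these (and the overall shape) gives p.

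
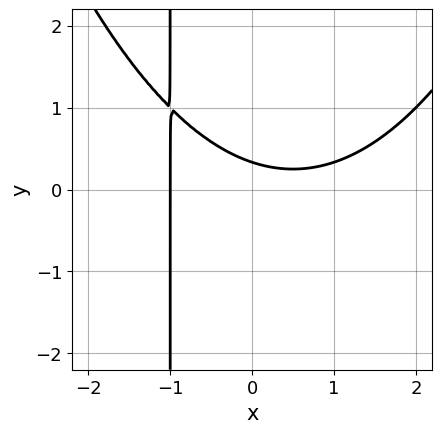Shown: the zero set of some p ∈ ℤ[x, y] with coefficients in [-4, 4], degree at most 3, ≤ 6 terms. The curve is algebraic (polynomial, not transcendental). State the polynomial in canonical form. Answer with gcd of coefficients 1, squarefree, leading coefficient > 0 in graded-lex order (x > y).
First, deg p = 3.
Then, from the axis intercepts and sections: one x-axis crossing is at x = -1.
Finally, assembling these constraints gives the stated polynomial.

x^3 - 3*x*y - 3*y + 1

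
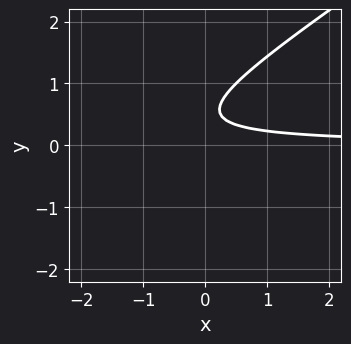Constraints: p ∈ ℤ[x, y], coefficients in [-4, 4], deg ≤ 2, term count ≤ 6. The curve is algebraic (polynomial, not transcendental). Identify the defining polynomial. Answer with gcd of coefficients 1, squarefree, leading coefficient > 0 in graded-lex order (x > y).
deg p = 2.
Checking where it meets the axes: it misses every integer gridline on the y-axis; no x-intercept at any integer in the box.
These observations pin down the coefficients.

2*x*y - 3*y^2 + 3*y - 1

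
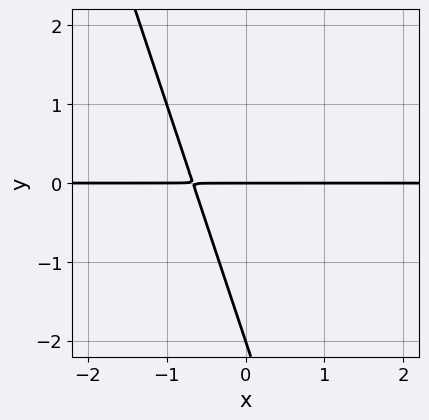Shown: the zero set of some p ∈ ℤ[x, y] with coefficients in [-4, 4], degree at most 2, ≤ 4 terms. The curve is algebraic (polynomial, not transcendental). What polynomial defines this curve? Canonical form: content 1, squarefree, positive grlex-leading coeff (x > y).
3*x*y + y^2 + 2*y

(a) deg p = 2. A generic line meets the curve in up to 2 points.
(b) From the visible intercepts: among the integer gridlines, it crosses the y-axis at y ∈ {-2, 0}; the visible x-axis segment lies entirely on the curve.
(c) Fitting integer coefficients to these (and the overall shape) gives p.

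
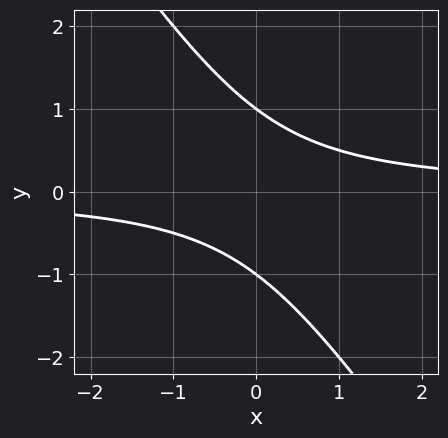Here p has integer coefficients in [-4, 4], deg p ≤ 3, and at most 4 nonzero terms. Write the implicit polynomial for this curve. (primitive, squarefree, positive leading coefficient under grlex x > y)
First, deg p = 2.
Next, reading off the gridlines: the curve avoids every integer x-axis point in the box; among the integer gridlines, it crosses the y-axis at y ∈ {-1, 1}.
Finally, matching integer coefficients to the picture gives p.

3*x*y + 2*y^2 - 2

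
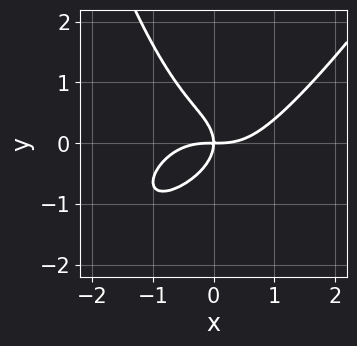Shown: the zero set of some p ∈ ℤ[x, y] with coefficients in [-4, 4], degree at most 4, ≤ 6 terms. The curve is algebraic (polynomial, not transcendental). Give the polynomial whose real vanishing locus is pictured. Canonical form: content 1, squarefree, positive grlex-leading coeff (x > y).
(a) deg p = 4. A generic line meets the curve in up to 4 points.
(b) Observable constraints: it meets the x-axis at x = 0 (among the integer gridlines); one y-axis crossing is at y = 0.
(c) Matching integer coefficients to the picture gives p.

2*x^4 - 2*x^3*y + x^2*y^2 - 3*y^3 - 3*x*y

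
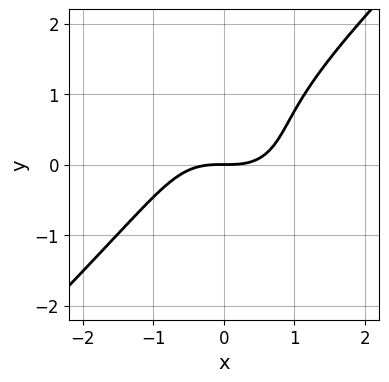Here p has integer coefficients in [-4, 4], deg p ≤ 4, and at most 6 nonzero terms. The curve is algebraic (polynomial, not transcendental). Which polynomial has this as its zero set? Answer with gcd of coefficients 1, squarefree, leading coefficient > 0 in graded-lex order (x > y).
2*x^3 - 2*y^3 + 2*y^2 - 3*y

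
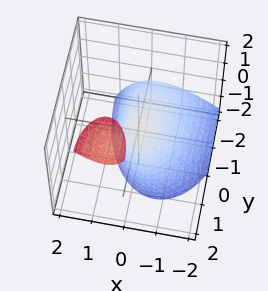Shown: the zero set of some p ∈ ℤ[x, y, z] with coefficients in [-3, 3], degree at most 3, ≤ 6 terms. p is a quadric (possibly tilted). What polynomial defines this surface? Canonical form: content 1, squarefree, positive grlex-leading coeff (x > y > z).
1. I count 2 distinct pieces. Treating them together as one polynomial.
2. deg p = 2. A generic line meets the surface in up to 2 points.
3. Checking where it meets the axes: it meets the x-axis at x = 0 (among the integer gridlines); one y-axis crossing is at y = 0; it crosses the z-axis at the gridline z = 0.
4. Assembling these constraints gives the stated polynomial.

3*x^2 - 2*x*z + y^2 - 2*y*z + 2*z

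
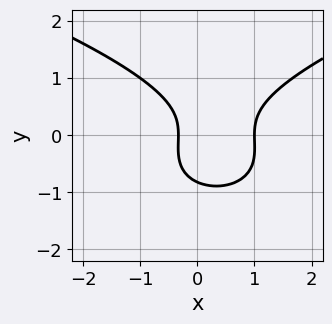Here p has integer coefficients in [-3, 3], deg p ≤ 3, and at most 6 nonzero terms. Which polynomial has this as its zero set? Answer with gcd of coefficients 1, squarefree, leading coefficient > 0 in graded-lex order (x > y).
3*y^3 - 3*x^2 + y^2 + 2*x + 1

(a) The degree is 3 — a generic line meets the curve in up to 3 points.
(b) From the visible intercepts: one x-axis crossing is at x = 1.
(c) Matching integer coefficients to the picture gives p.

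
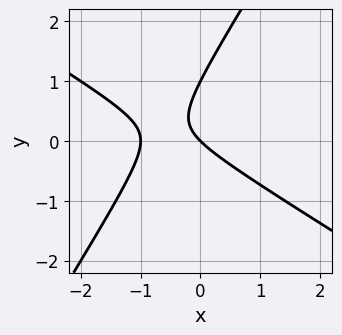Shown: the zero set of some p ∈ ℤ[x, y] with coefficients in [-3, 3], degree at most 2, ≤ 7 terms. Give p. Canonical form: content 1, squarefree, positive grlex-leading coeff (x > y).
1. deg p = 2. A generic line meets the curve in up to 2 points.
2. Reading off the gridlines: among the integer gridlines, it crosses the y-axis at y ∈ {0, 1}; among the integer gridlines, it crosses the x-axis at x ∈ {-1, 0}.
3. The integer polynomial consistent with all of this is the stated p.

x^2 + x*y - y^2 + x + y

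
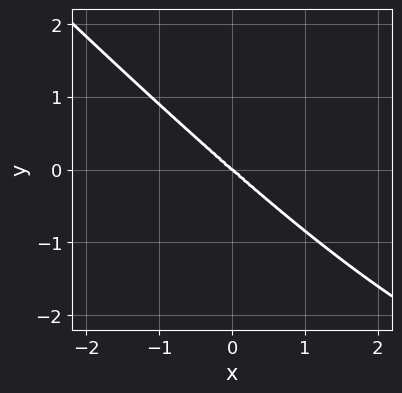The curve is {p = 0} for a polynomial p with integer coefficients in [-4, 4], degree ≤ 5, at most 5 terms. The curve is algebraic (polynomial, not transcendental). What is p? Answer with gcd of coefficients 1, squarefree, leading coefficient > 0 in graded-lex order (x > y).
x^2*y^2 - y^4 - 2*x^3 - 3*y^3

(a) The degree is 4 — the shape is more complex than any degree-3 curve.
(b) Reading off the gridlines: it meets the x-axis at x = 0 (among the integer gridlines); it meets the y-axis at y = 0 (among the integer gridlines).
(c) Together with the visible shape, these determine p as stated.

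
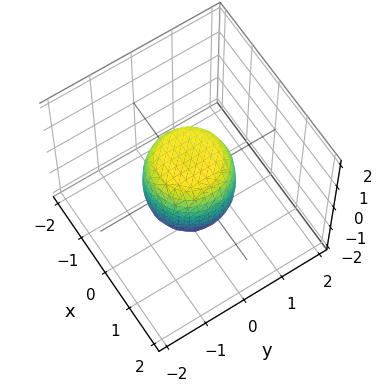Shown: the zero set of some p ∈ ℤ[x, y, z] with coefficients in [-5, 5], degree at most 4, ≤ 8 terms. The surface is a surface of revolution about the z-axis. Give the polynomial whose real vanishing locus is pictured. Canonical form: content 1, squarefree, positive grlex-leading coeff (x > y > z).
2*x^4 + 4*x^2*y^2 + 2*y^4 - x^2 - y^2 + z^2 - 1

The degree is 4 — a generic line meets the surface in up to 4 points.
Symmetries: every cross-section ⟂ z is a circle, so x, y appear only via x² + y².
Against the integer gridlines: a circular section at z = -1 has radius between 0 and 1; the y-axis gridline crossings are at y ∈ {-1, 1}; the x-axis gridline crossings are at x ∈ {-1, 1}.
Fitting integer coefficients to these (and the overall shape) gives p. Check: (0, 0, -1) on the z-axis lies on the surface, and p(0, 0, -1) = 0. ✓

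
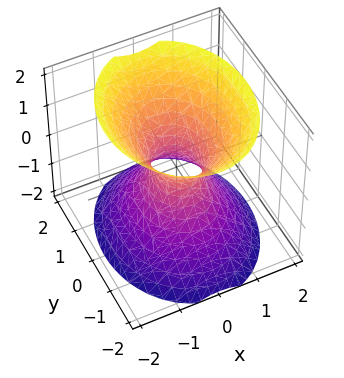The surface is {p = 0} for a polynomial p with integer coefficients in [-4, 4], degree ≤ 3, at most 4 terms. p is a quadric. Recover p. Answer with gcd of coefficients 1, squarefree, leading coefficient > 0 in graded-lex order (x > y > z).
First, deg p = 2. An hourglass — one-sheet hyperboloid; a quadric.
Then, symmetries: it's symmetric under y → −y, forcing even powers of y; the x ↦ −x reflection is a symmetry, so x appears only in even powers; the z ↦ −z reflection is a symmetry, so z appears only in even powers.
Next, from the visible intercepts: it misses every integer gridline on the z-axis.
Finally, solving for integer coefficients yields p as stated.

3*x^2 + 2*y^2 - 2*z^2 - 1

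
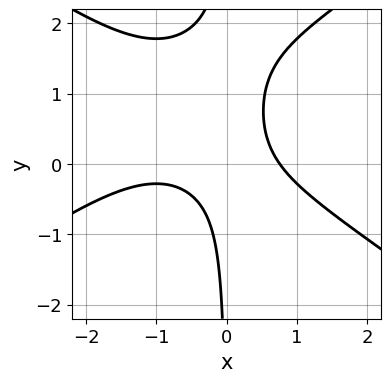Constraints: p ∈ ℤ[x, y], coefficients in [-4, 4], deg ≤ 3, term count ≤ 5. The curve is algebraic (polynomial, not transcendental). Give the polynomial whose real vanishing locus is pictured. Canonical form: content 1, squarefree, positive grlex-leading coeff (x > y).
1. deg p = 3. No degree-2 curve has this shape.
2. From the visible intercepts: the curve avoids every integer y-axis point in the box.
3. The integer polynomial consistent with all of this is the stated p.

x^3 - 2*x*y^2 + x^2 + 3*x*y - 1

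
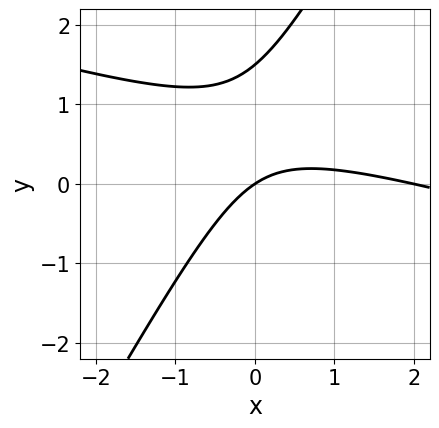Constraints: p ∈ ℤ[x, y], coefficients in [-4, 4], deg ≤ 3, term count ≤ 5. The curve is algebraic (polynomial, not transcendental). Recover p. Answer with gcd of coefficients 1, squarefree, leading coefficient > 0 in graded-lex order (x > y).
x^2 + 3*x*y - 2*y^2 - 2*x + 3*y

deg p = 2. A generic line meets the curve in up to 2 points.
From the visible intercepts: among the integer gridlines, it crosses the x-axis at x ∈ {0, 2}; it meets the y-axis at y = 0 (among the integer gridlines).
Solving for integer coefficients yields p as stated.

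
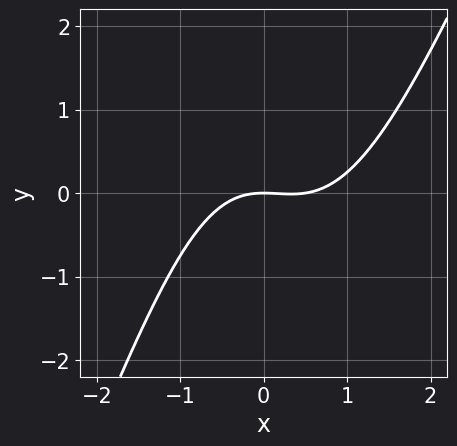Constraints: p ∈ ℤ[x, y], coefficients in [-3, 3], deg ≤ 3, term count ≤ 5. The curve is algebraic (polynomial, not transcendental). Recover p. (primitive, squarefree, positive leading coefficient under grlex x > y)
First, degree: no degree-2 curve has this shape, so deg p = 3.
Next, from the visible intercepts: it crosses the x-axis at the gridline x = 0; one y-axis crossing is at y = 0.
Finally, solving for integer coefficients yields p as stated.

2*x^3 - x^2*y - x^2 - 3*y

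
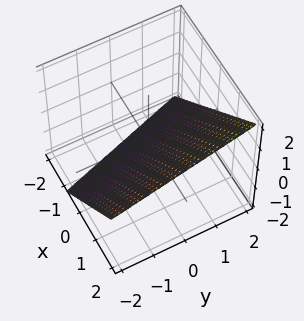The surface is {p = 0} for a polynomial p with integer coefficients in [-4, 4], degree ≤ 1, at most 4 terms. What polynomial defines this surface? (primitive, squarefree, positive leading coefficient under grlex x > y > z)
First, degree: every cross-section is a straight line — this is a plane, so deg p = 1.
Next, observable constraints: it meets the y-axis at y = 2 (among the integer gridlines).
Finally, fitting integer coefficients to these (and the overall shape) gives p.

3*x + y - 3*z - 2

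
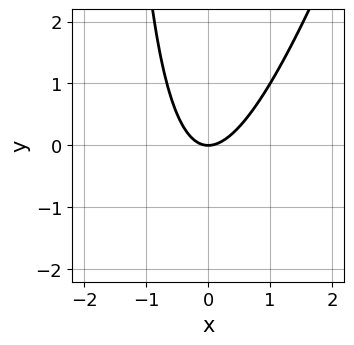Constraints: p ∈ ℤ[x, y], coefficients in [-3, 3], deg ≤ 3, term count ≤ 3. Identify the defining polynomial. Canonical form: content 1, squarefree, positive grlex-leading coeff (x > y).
3*x^2 - x*y - 2*y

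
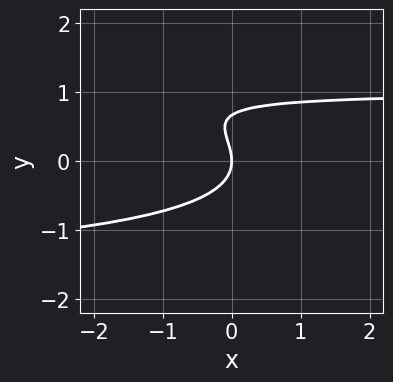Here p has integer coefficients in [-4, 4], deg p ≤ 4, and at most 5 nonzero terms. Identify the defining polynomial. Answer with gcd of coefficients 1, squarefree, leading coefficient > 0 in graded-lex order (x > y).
deg p = 3. The shape is more complex than any degree-2 curve.
From the visible intercepts: it meets the y-axis at y = 0 (among the integer gridlines); it crosses the x-axis at the gridline x = 0.
The integer polynomial consistent with all of this is the stated p.

x*y^2 + 3*y^3 + x*y - 2*y^2 - 2*x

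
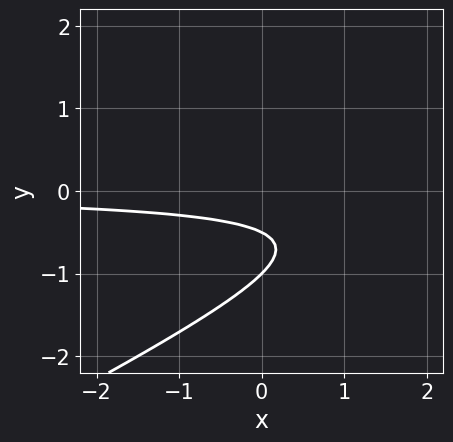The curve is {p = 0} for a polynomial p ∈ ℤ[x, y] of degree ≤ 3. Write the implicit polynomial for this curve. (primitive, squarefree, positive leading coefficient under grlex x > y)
1. The degree is 2 — the shape is more complex than any degree-1 curve.
2. From the axis intercepts and sections: the curve avoids every integer x-axis point in the box; one y-axis crossing is at y = -1.
3. These observations pin down the coefficients.

x*y - 2*y^2 - 3*y - 1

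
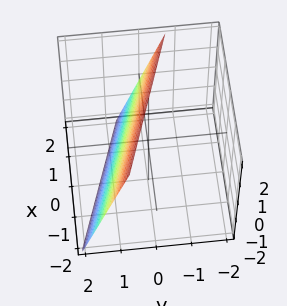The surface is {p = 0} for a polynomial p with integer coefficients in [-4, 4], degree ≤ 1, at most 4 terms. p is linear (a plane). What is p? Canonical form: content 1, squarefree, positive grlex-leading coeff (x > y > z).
x + 3*y + z - 2

The degree is 1 — the surface is flat (a plane).
From the axis intercepts and sections: it meets the x-axis at x = 2 (among the integer gridlines); it meets the z-axis at z = 2 (among the integer gridlines).
The integer polynomial consistent with all of this is the stated p.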